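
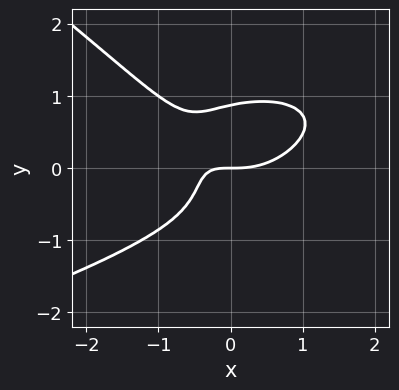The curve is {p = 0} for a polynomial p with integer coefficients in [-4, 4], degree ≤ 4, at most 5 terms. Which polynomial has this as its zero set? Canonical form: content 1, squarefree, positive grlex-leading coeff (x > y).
(a) Degree: a generic line meets the curve in up to 4 points, so deg p = 4.
(b) From the visible intercepts: it meets the x-axis at x = 0 (among the integer gridlines); it crosses the y-axis at the gridline y = 0.
(c) Together with the visible shape, these determine p as stated.

2*x*y^3 + 3*y^4 + 2*x^3 - 3*x*y - 2*y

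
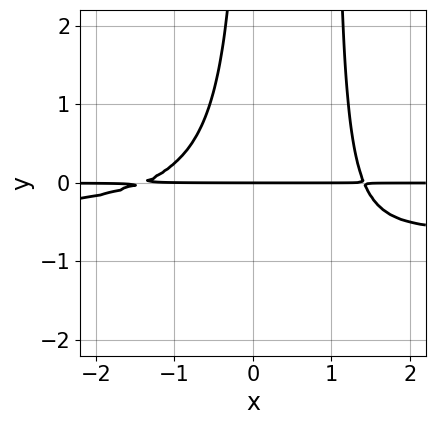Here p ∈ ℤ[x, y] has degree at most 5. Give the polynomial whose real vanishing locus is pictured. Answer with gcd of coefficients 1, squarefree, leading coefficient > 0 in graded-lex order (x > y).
2*x^2*y^2 + x^2*y - 2*x*y^2 - 2*y

1. deg p = 4. The shape is more complex than any degree-3 curve.
2. Observable constraints: every point of the x-axis in the box is on the curve; it crosses the y-axis at the gridline y = 0.
3. Solving for integer coefficients yields p as stated.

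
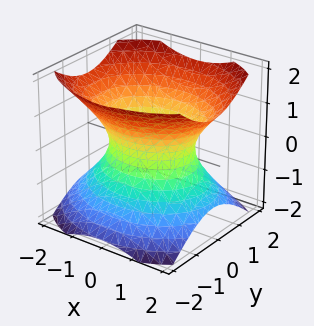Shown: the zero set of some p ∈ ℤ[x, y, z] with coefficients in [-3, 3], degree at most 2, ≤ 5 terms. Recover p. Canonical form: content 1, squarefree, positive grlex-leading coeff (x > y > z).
(a) Degree: one connected sheet with a waist; a quadric, so deg p = 2.
(b) Symmetries: it's symmetric under z → −z, forcing even powers of z; the y ↦ −y reflection is a symmetry, so y appears only in even powers; mirror symmetry x ↦ −x ⇒ only even powers of x.
(c) Observable constraints: the y-axis gridline crossings are at y ∈ {-1, 1}; it misses every integer gridline on the z-axis.
(d) Assembling these constraints gives the stated polynomial.

2*x^2 + 3*y^2 - 3*z^2 - 3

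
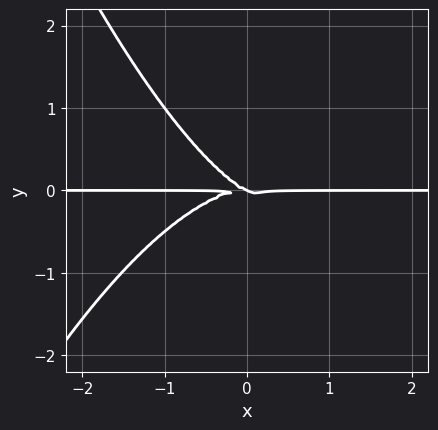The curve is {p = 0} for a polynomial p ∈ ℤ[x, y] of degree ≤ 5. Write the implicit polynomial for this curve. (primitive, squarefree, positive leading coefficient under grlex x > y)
x^3*y + x*y^2 + 2*y^3

1. Degree: the shape is more complex than any degree-3 curve, so deg p = 4.
2. Against the integer gridlines: every point of the x-axis in the box is on the curve; it crosses the y-axis at the gridline y = 0.
3. Assembling these constraints gives the stated polynomial.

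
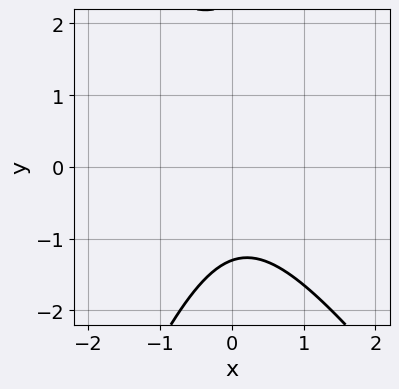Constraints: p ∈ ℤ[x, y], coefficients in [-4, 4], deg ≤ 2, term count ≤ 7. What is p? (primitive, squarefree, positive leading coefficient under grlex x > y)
3*x^2 + x*y - y^2 + y + 3

(a) deg p = 2.
(b) Against the integer gridlines: no x-intercept at any integer in the box.
(c) The integer polynomial consistent with all of this is the stated p.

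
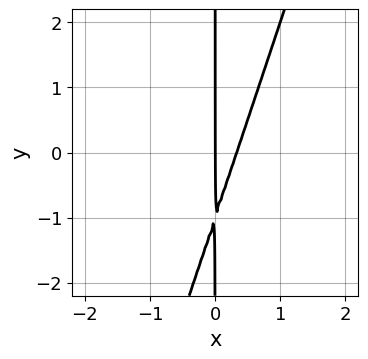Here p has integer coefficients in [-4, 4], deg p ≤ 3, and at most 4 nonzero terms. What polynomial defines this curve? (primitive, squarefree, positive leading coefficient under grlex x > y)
1. Degree: no degree-1 curve has this shape, so deg p = 2.
2. From the axis intercepts and sections: it meets the x-axis at x = 0 (among the integer gridlines); every point of the y-axis in the box is on the curve.
3. The integer polynomial consistent with all of this is the stated p.

3*x^2 - x*y - x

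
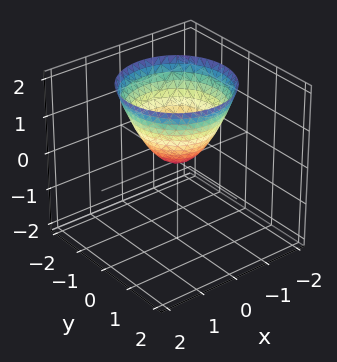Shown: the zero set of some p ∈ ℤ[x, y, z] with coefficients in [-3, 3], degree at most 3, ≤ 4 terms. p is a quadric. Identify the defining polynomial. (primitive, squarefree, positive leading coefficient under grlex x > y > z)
First, degree: a paraboloid; a quadric, so deg p = 2.
Then, by symmetry, every cross-section ⟂ z is a circle, so x, y appear only via x² + y².
Then, from the axis intercepts and sections: one x-axis crossing is at x = 0; one z-axis crossing is at z = 0.
Finally, fitting integer coefficients to these (and the overall shape) gives p.

x^2 + y^2 - z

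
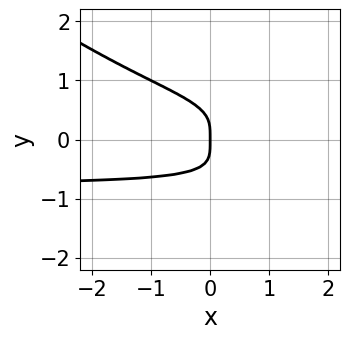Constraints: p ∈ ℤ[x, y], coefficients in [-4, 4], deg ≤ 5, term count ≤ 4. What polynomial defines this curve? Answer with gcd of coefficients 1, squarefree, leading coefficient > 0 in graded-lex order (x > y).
The degree is 4 — a generic line meets the curve in up to 4 points.
Reading off the gridlines: it crosses the y-axis at the gridline y = 0; one x-axis crossing is at x = 0.
Together with the visible shape, these determine p as stated.

2*x*y^3 + 3*y^4 + x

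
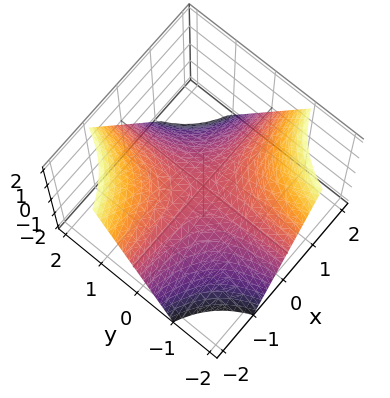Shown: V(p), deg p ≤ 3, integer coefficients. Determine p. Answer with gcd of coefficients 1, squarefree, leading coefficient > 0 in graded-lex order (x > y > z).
First, the degree is 2 — a hyperbolic paraboloid; a quadric.
Next, from the visible intercepts: it meets the z-axis at z = 0 (among the integer gridlines); every point of the y-axis in the box is on the surface; the visible x-axis segment lies entirely on the surface.
Finally, the integer polynomial consistent with all of this is the stated p.

x*y + z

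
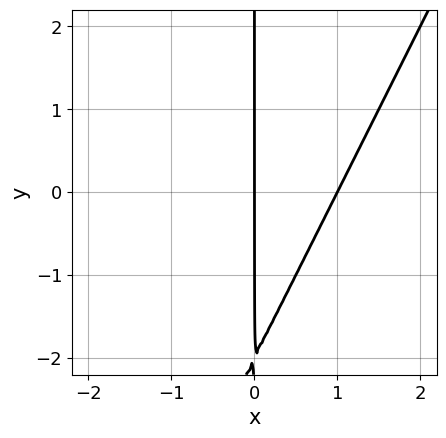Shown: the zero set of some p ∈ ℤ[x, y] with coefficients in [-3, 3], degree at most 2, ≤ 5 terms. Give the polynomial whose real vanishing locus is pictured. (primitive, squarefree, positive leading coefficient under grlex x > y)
2*x^2 - x*y - 2*x

deg p = 2.
Checking where it meets the axes: every point of the y-axis in the box is on the curve; the x-axis gridline crossings are at x ∈ {0, 1}.
Matching integer coefficients to the picture gives p.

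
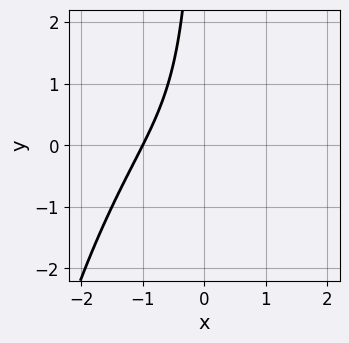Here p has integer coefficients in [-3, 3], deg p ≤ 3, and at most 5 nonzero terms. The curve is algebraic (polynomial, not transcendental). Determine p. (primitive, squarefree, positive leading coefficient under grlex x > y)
The degree is 3 — no degree-2 curve has this shape.
Reading off the gridlines: the curve avoids every integer y-axis point in the box; one x-axis crossing is at x = -1.
The integer polynomial consistent with all of this is the stated p.

2*x^3 + x^2 + 3*x*y + 2*x + 3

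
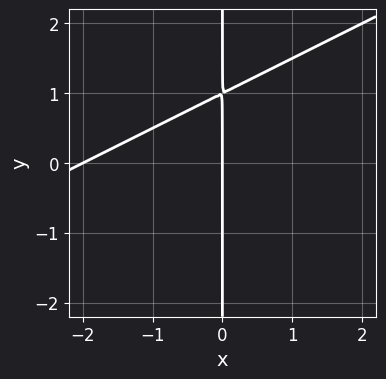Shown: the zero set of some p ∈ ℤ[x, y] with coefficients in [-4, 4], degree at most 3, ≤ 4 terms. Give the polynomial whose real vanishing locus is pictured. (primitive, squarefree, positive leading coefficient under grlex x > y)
First, the degree is 2 — no degree-1 curve has this shape.
Next, from the visible intercepts: every point of the y-axis in the box is on the curve; the x-axis gridline crossings are at x ∈ {-2, 0}.
Finally, fitting integer coefficients to these (and the overall shape) gives p.

x^2 - 2*x*y + 2*x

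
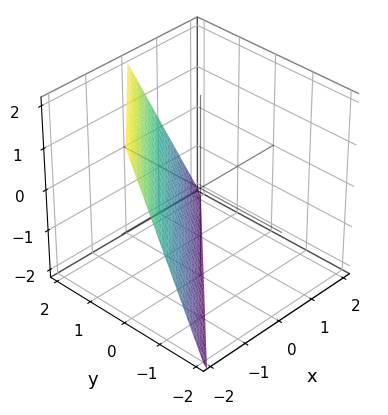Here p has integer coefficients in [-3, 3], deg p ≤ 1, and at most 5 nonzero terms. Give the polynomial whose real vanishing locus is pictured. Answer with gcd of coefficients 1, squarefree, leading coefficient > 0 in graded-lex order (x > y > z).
1. The degree is 1 — every cross-section is a straight line — this is a plane.
2. From the visible intercepts: one y-axis crossing is at y = 1; it meets the z-axis at z = -2 (among the integer gridlines); it meets the x-axis at x = -1 (among the integer gridlines).
3. Matching integer coefficients to the picture gives p.

2*x - 2*y + z + 2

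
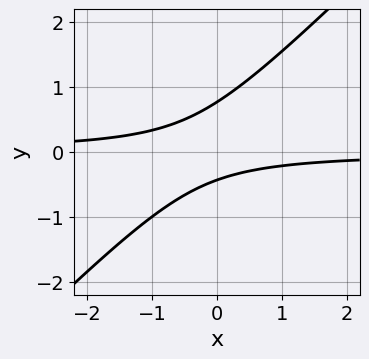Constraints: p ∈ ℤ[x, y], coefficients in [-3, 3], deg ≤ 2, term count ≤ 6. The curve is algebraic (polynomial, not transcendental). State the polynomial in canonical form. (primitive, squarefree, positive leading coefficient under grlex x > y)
3*x*y - 3*y^2 + y + 1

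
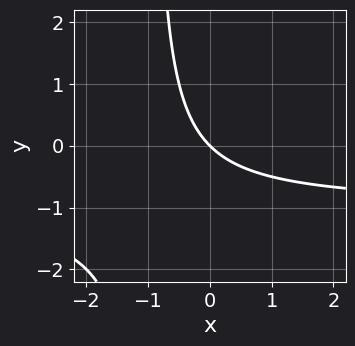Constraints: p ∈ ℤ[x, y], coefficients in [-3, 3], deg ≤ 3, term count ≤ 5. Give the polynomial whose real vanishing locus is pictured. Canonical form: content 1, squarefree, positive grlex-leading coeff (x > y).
The degree is 2 — a generic line meets the curve in up to 2 points.
Observable constraints: one x-axis crossing is at x = 0; one y-axis crossing is at y = 0.
Together with the visible shape, these determine p as stated.

x*y + x + y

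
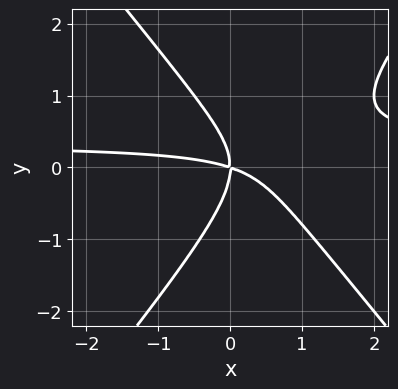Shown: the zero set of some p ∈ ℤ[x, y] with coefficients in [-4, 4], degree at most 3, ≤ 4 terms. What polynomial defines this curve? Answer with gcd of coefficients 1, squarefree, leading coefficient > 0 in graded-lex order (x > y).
3*x^2*y - 2*y^3 - x^2 - 3*x*y

First, degree: no degree-2 curve has this shape, so deg p = 3.
Next, reading off the gridlines: it crosses the y-axis at the gridline y = 0; it meets the x-axis at x = 0 (among the integer gridlines).
Finally, solving for integer coefficients yields p as stated.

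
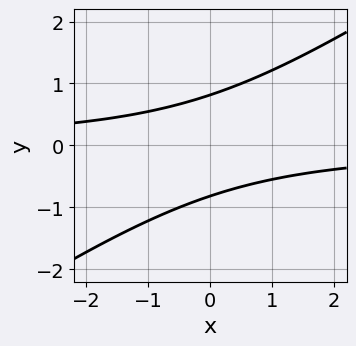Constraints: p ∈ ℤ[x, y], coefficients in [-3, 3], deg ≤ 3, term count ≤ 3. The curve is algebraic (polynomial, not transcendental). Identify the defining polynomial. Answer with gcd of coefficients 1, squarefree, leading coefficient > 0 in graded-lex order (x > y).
1. The degree is 2 — the shape is more complex than any degree-1 curve.
2. Checking where it meets the axes: it misses every integer gridline on the x-axis.
3. Together with the visible shape, these determine p as stated.

2*x*y - 3*y^2 + 2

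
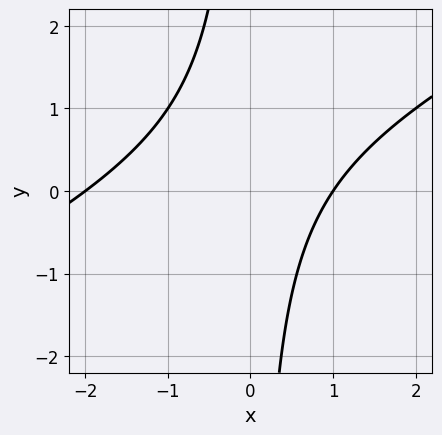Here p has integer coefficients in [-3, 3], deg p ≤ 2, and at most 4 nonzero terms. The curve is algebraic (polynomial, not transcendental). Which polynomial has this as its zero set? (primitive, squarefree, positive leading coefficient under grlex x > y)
x^2 - 2*x*y + x - 2

The degree is 2 — no degree-1 curve has this shape.
Checking where it meets the axes: the x-axis gridline crossings are at x ∈ {-2, 1}; it misses every integer gridline on the y-axis.
Solving for integer coefficients yields p as stated.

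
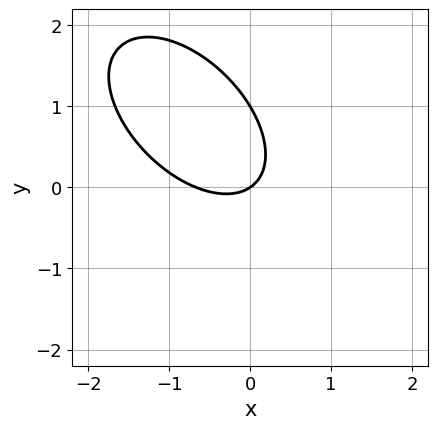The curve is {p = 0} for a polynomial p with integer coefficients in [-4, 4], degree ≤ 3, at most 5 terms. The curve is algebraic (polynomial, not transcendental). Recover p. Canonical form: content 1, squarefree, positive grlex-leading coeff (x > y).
First, deg p = 2.
Then, against the integer gridlines: it crosses the x-axis at the gridline x = 0; the y-axis gridline crossings are at y ∈ {0, 1}.
Finally, matching integer coefficients to the picture gives p.

3*x^2 + 3*x*y + 3*y^2 + 2*x - 3*y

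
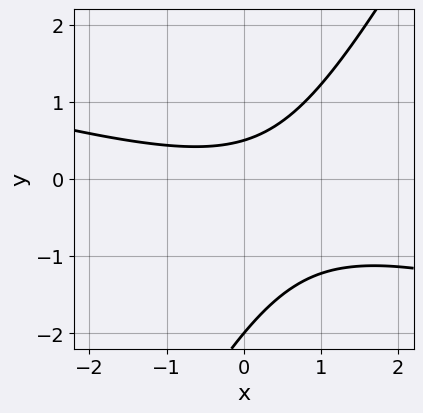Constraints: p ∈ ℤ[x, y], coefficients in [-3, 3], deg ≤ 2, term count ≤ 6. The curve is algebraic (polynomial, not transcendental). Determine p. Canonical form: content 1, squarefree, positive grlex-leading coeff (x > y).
(a) The degree is 2 — no degree-1 curve has this shape.
(b) Against the integer gridlines: the curve avoids every integer x-axis point in the box; it meets the y-axis at y = -2 (among the integer gridlines).
(c) These observations pin down the coefficients.

x^2 + 3*x*y - 2*y^2 - 3*y + 2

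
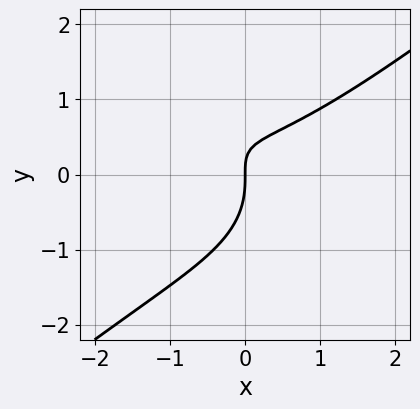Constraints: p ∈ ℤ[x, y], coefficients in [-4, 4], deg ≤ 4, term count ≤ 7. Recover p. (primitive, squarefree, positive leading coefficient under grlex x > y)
x^3 - 2*y^3 + x^2 - 3*x*y + 2*x

(a) Degree: the shape is more complex than any degree-2 curve, so deg p = 3.
(b) Against the integer gridlines: it meets the x-axis at x = 0 (among the integer gridlines); it crosses the y-axis at the gridline y = 0.
(c) Assembling these constraints gives the stated polynomial.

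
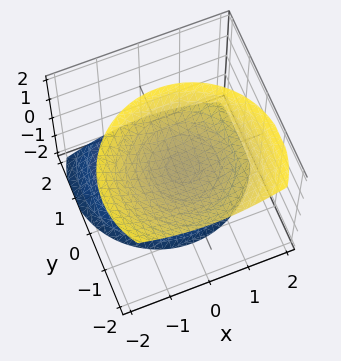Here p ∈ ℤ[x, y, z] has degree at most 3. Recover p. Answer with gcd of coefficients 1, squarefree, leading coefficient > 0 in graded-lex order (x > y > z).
1. The picture has 2 separate pieces.
2. deg p = 2.
3. Reading off the gridlines: it misses every integer gridline on the x-axis; the z-axis gridline crossings are at z ∈ {-1, 1}; it misses every integer gridline on the y-axis.
4. Together with the visible shape, these determine p as stated.

x^2 + y^2 + y*z - z^2 + 1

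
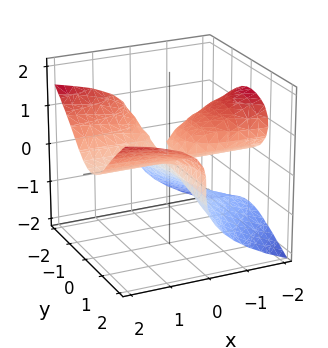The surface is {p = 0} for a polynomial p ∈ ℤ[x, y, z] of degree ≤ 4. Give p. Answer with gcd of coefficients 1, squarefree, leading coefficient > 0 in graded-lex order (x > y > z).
2*x*y^2 - 3*z^3 - 3*x*z

(a) deg p = 3. The shape is more complex than any degree-2 surface.
(b) From the axis intercepts and sections: it meets the z-axis at z = 0 (among the integer gridlines); every point of the x-axis in the box is on the surface; every point of the y-axis in the box is on the surface.
(c) Putting this together gives p.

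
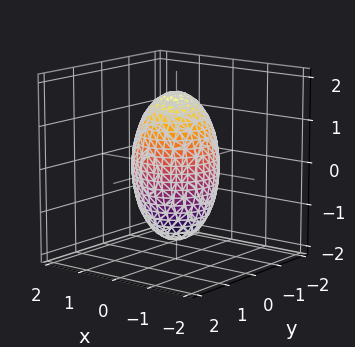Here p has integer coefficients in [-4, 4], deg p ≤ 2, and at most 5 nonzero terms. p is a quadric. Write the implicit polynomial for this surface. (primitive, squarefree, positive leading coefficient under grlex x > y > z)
(a) The degree is 2 — a closed, bounded, convex surface; a quadric.
(b) By symmetry, the surface is invariant under rotation about z: p = q(x² + y², z); the z ↦ −z reflection is a symmetry, so z appears only in even powers.
(c) Checking where it meets the axes: a circular section at z = 1 has radius between 0 and 1; the x-axis gridline crossings are at x ∈ {-1, 1}; the y-axis gridline crossings are at y ∈ {-1, 1}.
(d) These observations pin down the coefficients.

3*x^2 + 3*y^2 + z^2 - 3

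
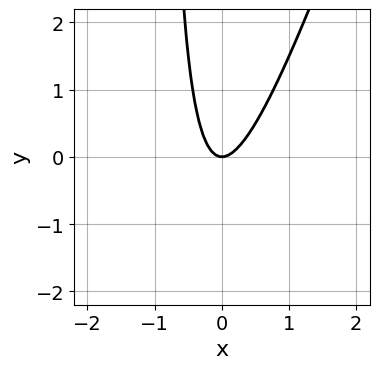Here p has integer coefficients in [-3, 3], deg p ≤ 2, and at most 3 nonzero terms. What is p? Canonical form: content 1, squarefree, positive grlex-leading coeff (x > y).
3*x^2 - x*y - y

(a) deg p = 2. The shape is more complex than any degree-1 curve.
(b) Against the integer gridlines: one y-axis crossing is at y = 0; it meets the x-axis at x = 0 (among the integer gridlines).
(c) These observations pin down the coefficients.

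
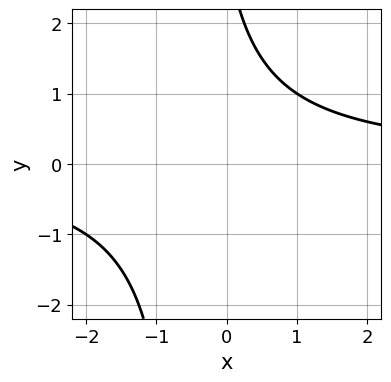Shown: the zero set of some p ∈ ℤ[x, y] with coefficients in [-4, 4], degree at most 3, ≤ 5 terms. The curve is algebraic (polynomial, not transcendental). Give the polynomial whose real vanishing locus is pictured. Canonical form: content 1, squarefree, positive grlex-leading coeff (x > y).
deg p = 2. The shape is more complex than any degree-1 curve.
From the axis intercepts and sections: no x-intercept at any integer in the box; no y-intercept at any integer in the box.
Solving for integer coefficients yields p as stated.

2*x*y + y - 3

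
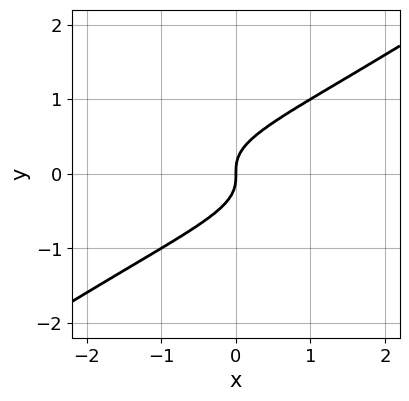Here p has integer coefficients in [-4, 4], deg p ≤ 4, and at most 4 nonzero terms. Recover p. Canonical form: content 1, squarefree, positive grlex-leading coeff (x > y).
2*x*y^2 - 3*y^3 + x

First, degree: the shape is more complex than any degree-2 curve, so deg p = 3.
Then, checking where it meets the axes: it meets the y-axis at y = 0 (among the integer gridlines); one x-axis crossing is at x = 0.
Finally, these observations pin down the coefficients.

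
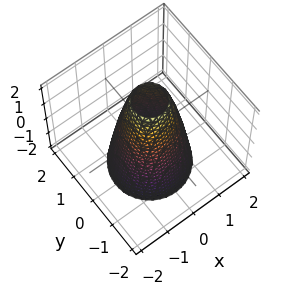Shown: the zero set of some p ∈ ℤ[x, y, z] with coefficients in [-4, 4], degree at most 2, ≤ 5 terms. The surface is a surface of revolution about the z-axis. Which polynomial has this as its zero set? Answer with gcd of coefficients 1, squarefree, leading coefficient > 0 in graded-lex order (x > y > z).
(a) The degree is 2 — no degree-1 surface has this shape.
(b) Symmetries: every cross-section ⟂ z is a circle, so x, y appear only via x² + y².
(c) Observable constraints: a circular section at z = 0 has radius exactly 1; no z-intercept at any integer in the box; among the integer gridlines, it crosses the x-axis at x ∈ {-1, 1}; among the integer gridlines, it crosses the y-axis at y ∈ {-1, 1}.
(d) Matching integer coefficients to the picture gives p.

3*x^2 + 3*y^2 + z - 3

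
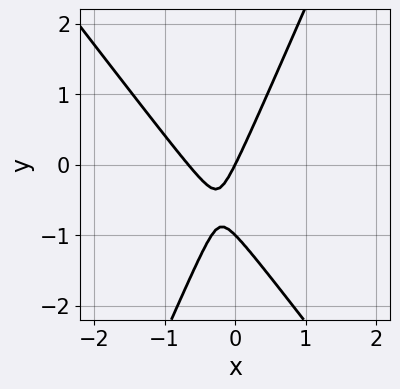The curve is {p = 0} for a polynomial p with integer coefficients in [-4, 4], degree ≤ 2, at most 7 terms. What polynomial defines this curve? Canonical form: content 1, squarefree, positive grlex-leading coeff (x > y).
(a) The degree is 2 — the shape is more complex than any degree-1 curve.
(b) From the visible intercepts: the y-axis gridline crossings are at y ∈ {-1, 0}; it meets the x-axis at x = 0 (among the integer gridlines).
(c) Fitting integer coefficients to these (and the overall shape) gives p.

3*x^2 + x*y - y^2 + 2*x - y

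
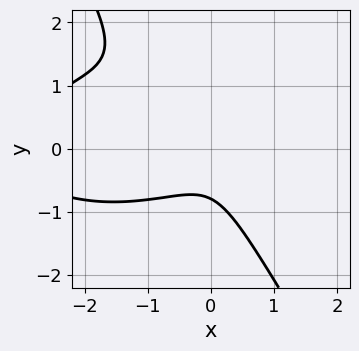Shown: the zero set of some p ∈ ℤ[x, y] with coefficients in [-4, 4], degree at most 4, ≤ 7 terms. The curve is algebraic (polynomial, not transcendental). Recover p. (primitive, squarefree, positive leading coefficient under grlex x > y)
x^3 + 3*x*y^2 + 2*y^3 + 3*x^2 + 1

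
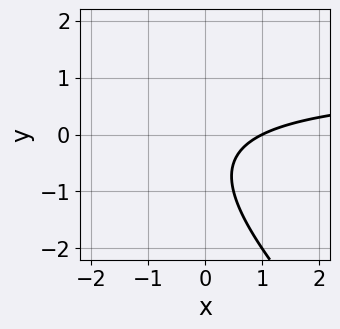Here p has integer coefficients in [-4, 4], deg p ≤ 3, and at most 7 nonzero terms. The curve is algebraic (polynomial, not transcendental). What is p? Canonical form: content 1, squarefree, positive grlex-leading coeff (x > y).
x*y + y^2 - x + y + 1

(a) Degree: the shape is more complex than any degree-1 curve, so deg p = 2.
(b) From the visible intercepts: it crosses the x-axis at the gridline x = 1; the curve avoids every integer y-axis point in the box.
(c) Together with the visible shape, these determine p as stated.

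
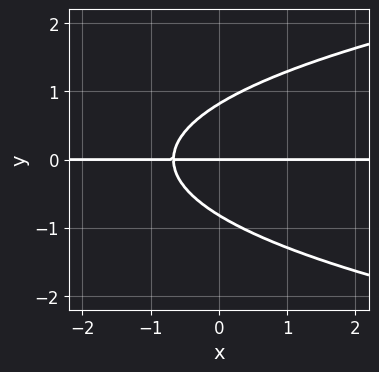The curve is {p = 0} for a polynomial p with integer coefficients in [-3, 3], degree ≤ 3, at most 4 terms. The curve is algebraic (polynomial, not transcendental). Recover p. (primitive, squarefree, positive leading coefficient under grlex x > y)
3*y^3 - 3*x*y - 2*y

1. Degree: no degree-2 curve has this shape, so deg p = 3.
2. From the axis intercepts and sections: every point of the x-axis in the box is on the curve; it crosses the y-axis at the gridline y = 0.
3. Fitting integer coefficients to these (and the overall shape) gives p.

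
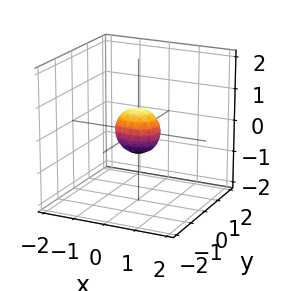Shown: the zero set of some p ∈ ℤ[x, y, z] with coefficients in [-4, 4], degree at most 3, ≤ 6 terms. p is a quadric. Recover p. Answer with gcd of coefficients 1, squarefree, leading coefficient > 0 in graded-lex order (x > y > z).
First, the degree is 2 — bounded and convex; a quadric.
Next, symmetries: the y ↦ −y reflection is a symmetry, so y appears only in even powers; it's symmetric under x → −x, forcing even powers of x; the z ↦ −z reflection is a symmetry, so z appears only in even powers.
Finally, together with the visible shape, these determine p as stated.

2*x^2 + 3*y^2 + 2*z^2 - 1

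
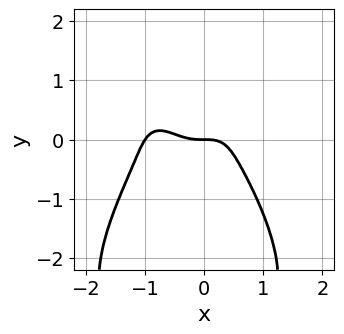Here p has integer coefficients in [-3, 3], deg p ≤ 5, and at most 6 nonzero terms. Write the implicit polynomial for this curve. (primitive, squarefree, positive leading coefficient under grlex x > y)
3*x^4 + y^4 + 3*x^3 + 3*y^3 + 2*y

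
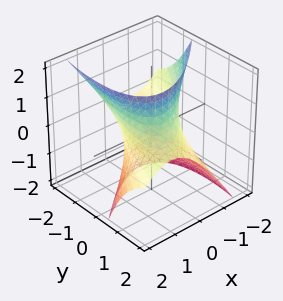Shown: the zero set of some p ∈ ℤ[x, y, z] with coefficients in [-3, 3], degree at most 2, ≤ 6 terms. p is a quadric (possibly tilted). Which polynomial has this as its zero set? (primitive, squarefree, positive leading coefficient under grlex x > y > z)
3*x^2 - 3*x*y + y^2 + 3*y*z - z^2 - 3

First, degree: a generic line meets the surface in up to 2 points, so deg p = 2.
Then, against the integer gridlines: among the integer gridlines, it crosses the x-axis at x ∈ {-1, 1}; no z-intercept at any integer in the box.
Finally, fitting integer coefficients to these (and the overall shape) gives p.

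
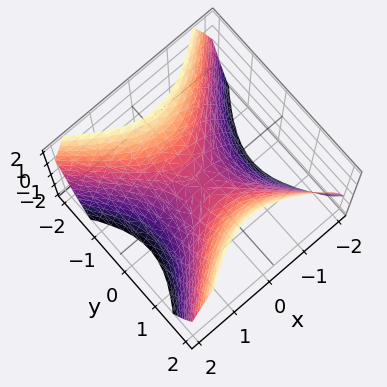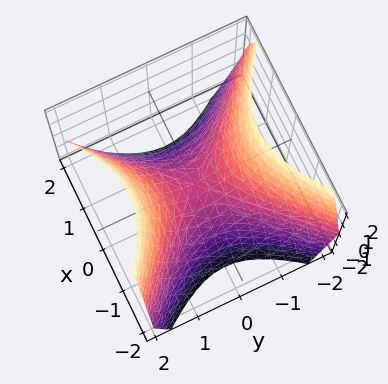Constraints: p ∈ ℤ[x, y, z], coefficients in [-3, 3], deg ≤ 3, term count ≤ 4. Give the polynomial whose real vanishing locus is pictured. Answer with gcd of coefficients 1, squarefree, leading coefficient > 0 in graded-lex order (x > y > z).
x^2 - y^2 + z

(a) deg p = 2. A saddle surface; a quadric.
(b) Symmetries: the y ↦ −y reflection is a symmetry, so y appears only in even powers; it's symmetric under x → −x, forcing even powers of x.
(c) From the visible intercepts: it meets the x-axis at x = 0 (among the integer gridlines); one y-axis crossing is at y = 0.
(d) Fitting integer coefficients to these (and the overall shape) gives p.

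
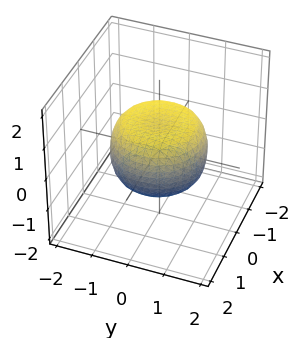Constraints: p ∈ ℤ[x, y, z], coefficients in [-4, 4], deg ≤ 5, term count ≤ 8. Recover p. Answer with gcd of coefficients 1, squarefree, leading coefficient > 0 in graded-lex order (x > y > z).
(a) deg p = 4. A generic line meets the surface in up to 4 points.
(b) Symmetries: the z-axis is an axis of rotation, so x and y enter only as x² + y².
(c) Reading off the gridlines: a circular section at z = 0 has radius between 1 and 2.
(d) Fitting integer coefficients to these (and the overall shape) gives p.

2*x^4 + 4*x^2*y^2 + 2*y^4 - 2*x^2 - 2*y^2 + 3*z^2 - 2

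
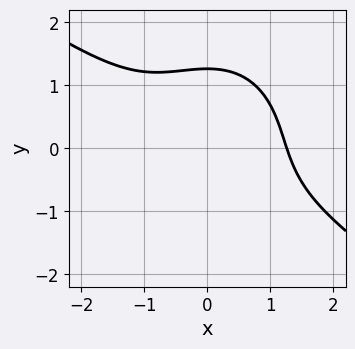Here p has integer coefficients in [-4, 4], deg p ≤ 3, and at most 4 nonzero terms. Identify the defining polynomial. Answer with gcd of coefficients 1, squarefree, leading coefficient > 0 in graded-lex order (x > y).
x^3 + x^2*y + y^3 - 2

First, the degree is 3 — the shape is more complex than any degree-2 curve.
Finally, matching integer coefficients to the picture gives p.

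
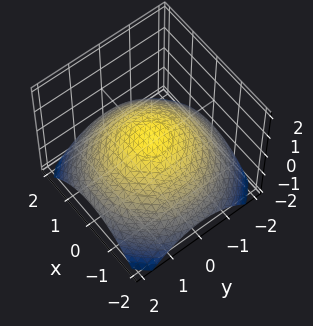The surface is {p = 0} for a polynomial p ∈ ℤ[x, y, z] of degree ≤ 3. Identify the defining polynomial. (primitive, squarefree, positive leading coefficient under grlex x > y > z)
x^2 + y^2 + 3*z - 1

1. The degree is 2 — no degree-1 surface has this shape.
2. Symmetries: every cross-section ⟂ z is a circle, so x, y appear only via x² + y².
3. From the axis intercepts and sections: among the integer gridlines, it crosses the x-axis at x ∈ {-1, 1}; a circular section at z = 0 has radius exactly 1; among the integer gridlines, it crosses the y-axis at y ∈ {-1, 1}.
4. Solving for integer coefficients yields p as stated.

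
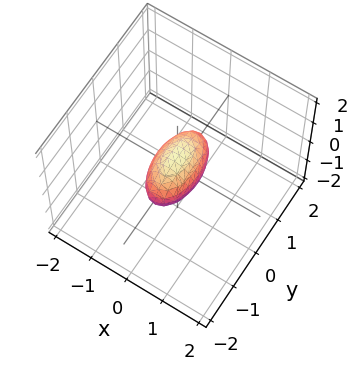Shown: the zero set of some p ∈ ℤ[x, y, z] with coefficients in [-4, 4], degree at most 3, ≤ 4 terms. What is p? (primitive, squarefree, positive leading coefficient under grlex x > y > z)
3*x^2 + y^2 + 2*z^2 - 1

First, degree: bounded and convex; a quadric, so deg p = 2.
Next, symmetries: it's symmetric under x → −x, forcing even powers of x; mirror symmetry z ↦ −z ⇒ only even powers of z; it's symmetric under y → −y, forcing even powers of y.
Then, from the visible intercepts: the y-axis gridline crossings are at y ∈ {-1, 1}.
Finally, solving for integer coefficients yields p as stated.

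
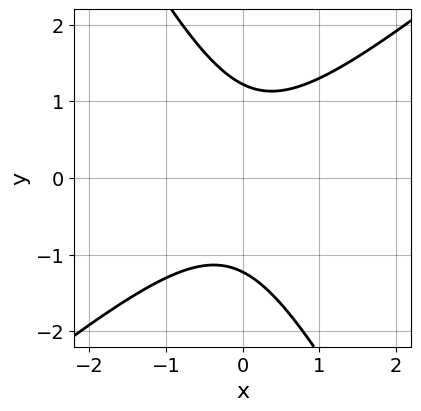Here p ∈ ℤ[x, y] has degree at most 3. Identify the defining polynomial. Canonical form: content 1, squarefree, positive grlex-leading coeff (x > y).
3*x^2 - 2*x*y - 2*y^2 + 3

(a) Degree: a generic line meets the curve in up to 2 points, so deg p = 2.
(b) From the axis intercepts and sections: it misses every integer gridline on the x-axis.
(c) Together with the visible shape, these determine p as stated.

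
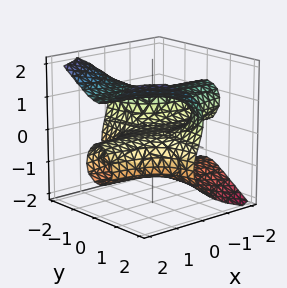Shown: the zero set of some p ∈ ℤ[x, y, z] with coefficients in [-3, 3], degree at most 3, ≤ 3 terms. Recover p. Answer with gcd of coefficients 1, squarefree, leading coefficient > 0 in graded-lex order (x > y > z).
1. deg p = 3. A generic line meets the surface in up to 3 points.
2. Against the integer gridlines: one z-axis crossing is at z = 0; the visible x-axis segment lies entirely on the surface.
3. Matching integer coefficients to the picture gives p. Check: (0, 1, 0) on the y-axis lies on the surface, and p(0, 1, 0) = 0. ✓

2*x*y^2 - 2*z^3 + 3*z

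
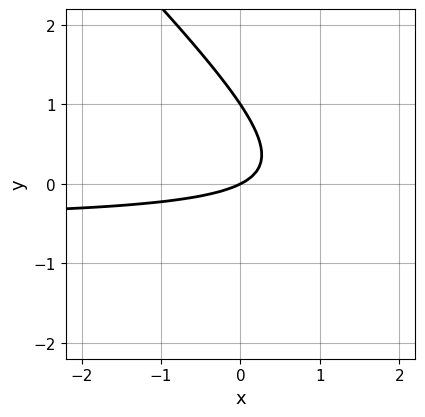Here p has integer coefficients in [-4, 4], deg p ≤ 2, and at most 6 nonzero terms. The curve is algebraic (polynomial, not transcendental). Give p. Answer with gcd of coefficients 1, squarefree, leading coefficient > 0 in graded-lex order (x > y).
(a) The degree is 2 — no degree-1 curve has this shape.
(b) Observable constraints: the y-axis gridline crossings are at y ∈ {0, 1}; it meets the x-axis at x = 0 (among the integer gridlines).
(c) Together with the visible shape, these determine p as stated.

2*x*y + 2*y^2 + x - 2*y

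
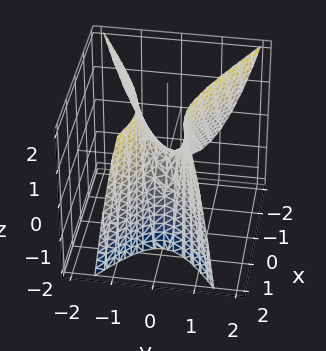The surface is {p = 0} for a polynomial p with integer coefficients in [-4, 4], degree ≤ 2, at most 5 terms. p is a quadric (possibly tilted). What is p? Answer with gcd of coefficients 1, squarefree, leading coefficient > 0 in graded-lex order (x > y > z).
First, the degree is 2 — the shape is more complex than any degree-1 surface.
Next, observable constraints: it meets the z-axis at z = 0 (among the integer gridlines); it meets the x-axis at x = 0 (among the integer gridlines); it crosses the y-axis at the gridline y = 0.
Finally, the integer polynomial consistent with all of this is the stated p.

x^2 - x*z - 3*y^2 + z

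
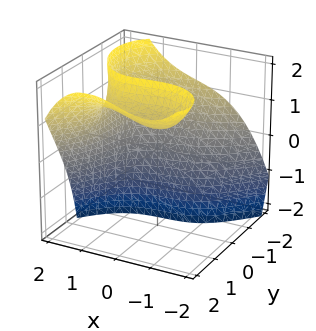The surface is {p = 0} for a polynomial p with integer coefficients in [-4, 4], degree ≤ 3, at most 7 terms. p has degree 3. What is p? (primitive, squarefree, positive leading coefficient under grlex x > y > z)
x^3 - y^3 - x*y + 3*y*z - 3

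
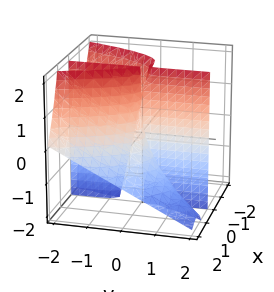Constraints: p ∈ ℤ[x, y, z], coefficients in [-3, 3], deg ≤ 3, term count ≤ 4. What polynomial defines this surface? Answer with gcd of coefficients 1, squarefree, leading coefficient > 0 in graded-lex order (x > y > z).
First, the degree is 3 — the shape is more complex than any degree-2 surface.
Then, against the integer gridlines: every point of the y-axis in the box is on the surface; it meets the x-axis at x = 1 (among the integer gridlines).
Finally, putting this together gives p. Check: (0, 0, 1) on the z-axis lies on the surface, and p(0, 0, 1) = 0. ✓

x^3 + x^2*z - x^2 + x*y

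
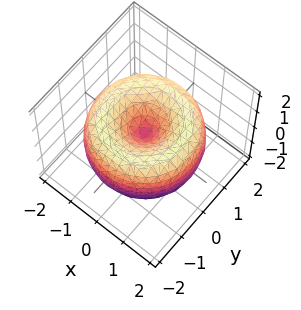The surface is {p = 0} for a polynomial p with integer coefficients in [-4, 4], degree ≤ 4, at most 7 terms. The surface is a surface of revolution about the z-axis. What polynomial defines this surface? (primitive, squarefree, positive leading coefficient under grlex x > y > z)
Degree: no degree-3 surface has this shape, so deg p = 4.
Symmetry: the surface is invariant under rotation about z: p = q(x² + y², z).
From the axis intercepts and sections: a circular section at z = -1 has radius exactly 1; it meets the x-axis at x = 0 (among the integer gridlines); it meets the z-axis at z = 0 (among the integer gridlines); one y-axis crossing is at y = 0.
These observations pin down the coefficients.

x^4 + 2*x^2*y^2 + y^4 - 3*x^2 - 3*y^2 + 2*z^2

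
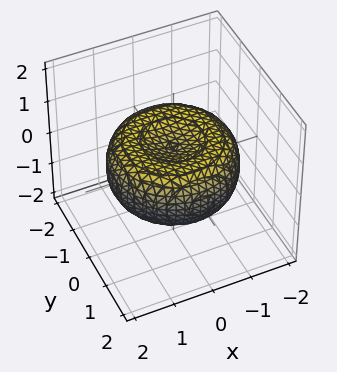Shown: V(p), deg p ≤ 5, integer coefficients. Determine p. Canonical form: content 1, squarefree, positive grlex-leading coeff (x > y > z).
x^4 + 2*x^2*y^2 + y^4 - 2*x^2 - 2*y^2 + 3*z^2 - 1

(a) Degree: the shape is more complex than any degree-3 surface, so deg p = 4.
(b) Symmetries: the surface is invariant under rotation about z: p = q(x² + y², z).
(c) Against the integer gridlines: a circular section at z = 0 has radius between 1 and 2.
(d) These observations pin down the coefficients.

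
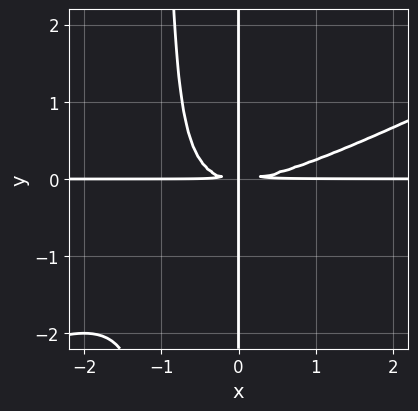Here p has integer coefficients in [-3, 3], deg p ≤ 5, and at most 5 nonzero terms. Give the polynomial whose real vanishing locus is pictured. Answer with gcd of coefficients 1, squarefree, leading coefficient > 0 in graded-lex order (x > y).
x^3*y - 2*x^2*y^2 - 2*x*y^2

First, the degree is 4 — the shape is more complex than any degree-3 curve.
Then, reading off the gridlines: every point of the y-axis in the box is on the curve; the visible x-axis segment lies entirely on the curve.
Finally, fitting integer coefficients to these (and the overall shape) gives p.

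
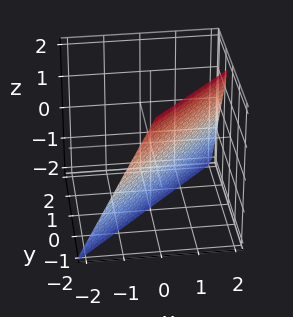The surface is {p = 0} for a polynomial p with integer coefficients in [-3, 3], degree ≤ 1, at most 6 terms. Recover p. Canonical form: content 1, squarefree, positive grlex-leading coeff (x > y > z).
2*x - 2*y - z - 2

1. The degree is 1 — every cross-section is a straight line — this is a plane.
2. Reading off the gridlines: it meets the z-axis at z = -2 (among the integer gridlines); it crosses the y-axis at the gridline y = -1; it meets the x-axis at x = 1 (among the integer gridlines).
3. Solving for integer coefficients yields p as stated.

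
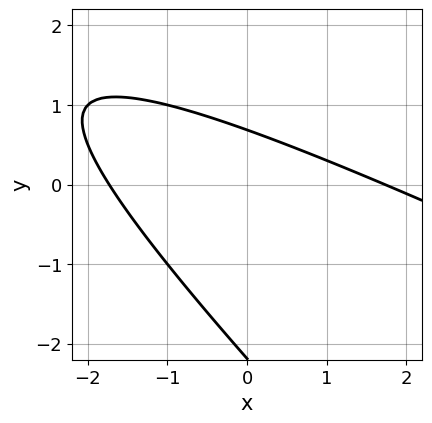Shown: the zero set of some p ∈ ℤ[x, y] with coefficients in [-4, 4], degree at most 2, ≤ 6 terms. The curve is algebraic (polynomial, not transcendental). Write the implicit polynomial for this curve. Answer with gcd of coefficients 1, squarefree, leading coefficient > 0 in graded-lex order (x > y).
(a) Degree: the shape is more complex than any degree-1 curve, so deg p = 2.
(b) Putting this together gives p.

x^2 + 3*x*y + 2*y^2 + 3*y - 3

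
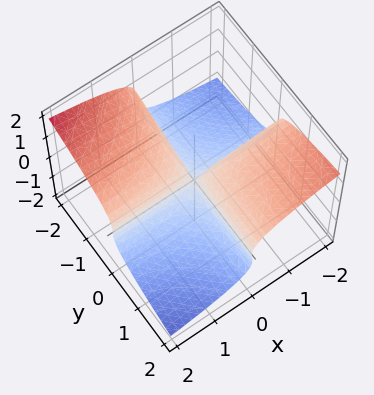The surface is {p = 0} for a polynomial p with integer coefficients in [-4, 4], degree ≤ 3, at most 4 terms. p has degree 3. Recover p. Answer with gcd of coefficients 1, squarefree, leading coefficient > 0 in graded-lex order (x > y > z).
y*z^2 + 3*z^3 + 2*x*y

deg p = 3.
Checking where it meets the axes: the visible y-axis segment lies entirely on the surface; it crosses the z-axis at the gridline z = 0; the visible x-axis segment lies entirely on the surface.
Putting this together gives p.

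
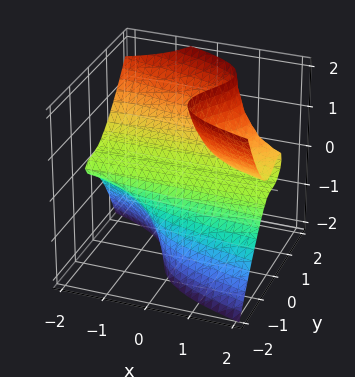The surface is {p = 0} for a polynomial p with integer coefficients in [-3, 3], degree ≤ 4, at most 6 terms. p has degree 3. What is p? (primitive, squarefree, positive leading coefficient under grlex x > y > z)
2*x*z^2 + 3*y^3 - y^2*z - 2*y*z - 2*z

1. Degree: the shape is more complex than any degree-2 surface, so deg p = 3.
2. Against the integer gridlines: one z-axis crossing is at z = 0; it crosses the y-axis at the gridline y = 0; the visible x-axis segment lies entirely on the surface.
3. Fitting integer coefficients to these (and the overall shape) gives p.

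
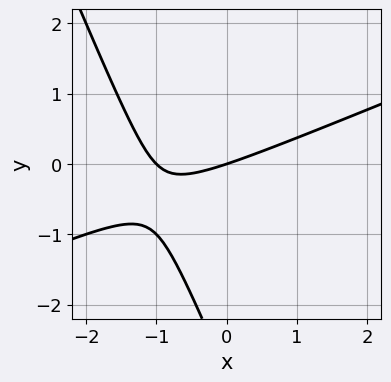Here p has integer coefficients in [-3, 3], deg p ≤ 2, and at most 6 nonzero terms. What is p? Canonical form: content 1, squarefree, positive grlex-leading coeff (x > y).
First, degree: the shape is more complex than any degree-1 curve, so deg p = 2.
Next, checking where it meets the axes: among the integer gridlines, it crosses the x-axis at x ∈ {-1, 0}; one y-axis crossing is at y = 0.
Finally, putting this together gives p.

x^2 - 2*x*y - y^2 + x - 3*y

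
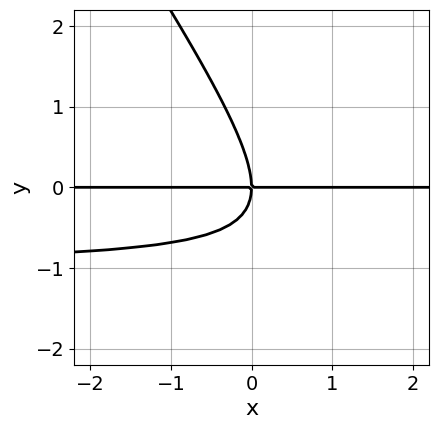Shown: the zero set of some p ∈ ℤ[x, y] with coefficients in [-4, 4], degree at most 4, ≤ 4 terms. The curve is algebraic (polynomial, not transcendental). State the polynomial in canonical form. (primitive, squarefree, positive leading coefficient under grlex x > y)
(a) The degree is 3 — the shape is more complex than any degree-2 curve.
(b) From the visible intercepts: one y-axis crossing is at y = 0; every point of the x-axis in the box is on the curve.
(c) The integer polynomial consistent with all of this is the stated p.

3*x*y^2 + 2*y^3 + 3*x*y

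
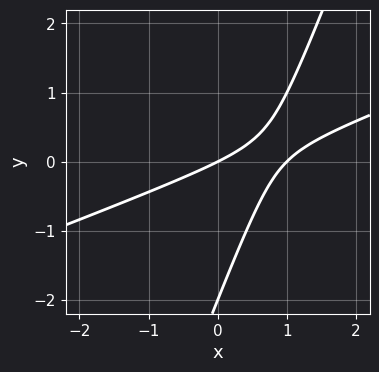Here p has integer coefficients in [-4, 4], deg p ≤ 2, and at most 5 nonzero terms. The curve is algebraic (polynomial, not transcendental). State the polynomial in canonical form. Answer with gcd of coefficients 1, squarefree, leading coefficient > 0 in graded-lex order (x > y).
x^2 - 3*x*y + y^2 - x + 2*y

1. The degree is 2 — a generic line meets the curve in up to 2 points.
2. Against the integer gridlines: among the integer gridlines, it crosses the y-axis at y ∈ {-2, 0}; the x-axis gridline crossings are at x ∈ {0, 1}.
3. The integer polynomial consistent with all of this is the stated p.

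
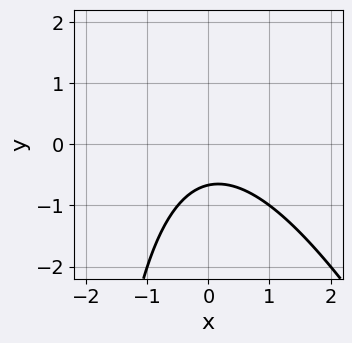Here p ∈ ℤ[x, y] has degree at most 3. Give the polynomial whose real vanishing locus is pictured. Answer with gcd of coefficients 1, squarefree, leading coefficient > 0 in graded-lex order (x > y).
2*x^2 + x*y + 3*y + 2

(a) deg p = 2.
(b) From the visible intercepts: it misses every integer gridline on the x-axis.
(c) These observations pin down the coefficients.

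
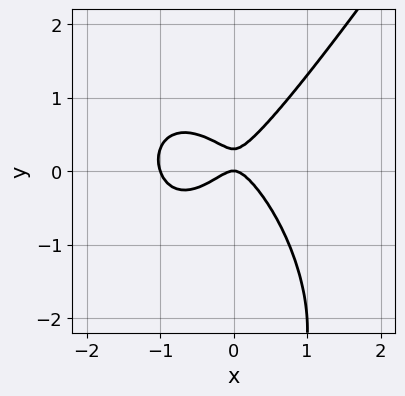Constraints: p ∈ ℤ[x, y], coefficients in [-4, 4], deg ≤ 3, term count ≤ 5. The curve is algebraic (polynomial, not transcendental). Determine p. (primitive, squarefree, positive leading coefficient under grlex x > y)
3*x^3 - y^3 + 3*x^2 - 3*y^2 + y

(a) Degree: a generic line meets the curve in up to 3 points, so deg p = 3.
(b) Observable constraints: the x-axis gridline crossings are at x ∈ {-1, 0}; it meets the y-axis at y = 0 (among the integer gridlines).
(c) Matching integer coefficients to the picture gives p.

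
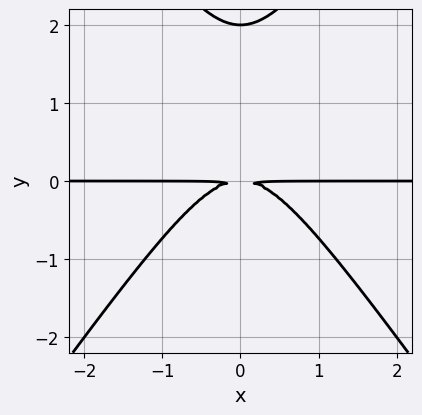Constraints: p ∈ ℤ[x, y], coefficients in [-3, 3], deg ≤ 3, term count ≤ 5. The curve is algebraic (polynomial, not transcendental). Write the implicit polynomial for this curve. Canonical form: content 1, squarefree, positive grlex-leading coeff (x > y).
2*x^2*y - y^3 + 2*y^2

The degree is 3 — no degree-2 curve has this shape.
Symmetries: the x ↦ −x reflection is a symmetry, so x appears only in even powers.
Against the integer gridlines: one y-axis crossing is at y = 2; the visible x-axis segment lies entirely on the curve.
Matching integer coefficients to the picture gives p.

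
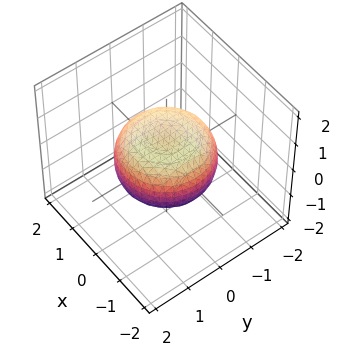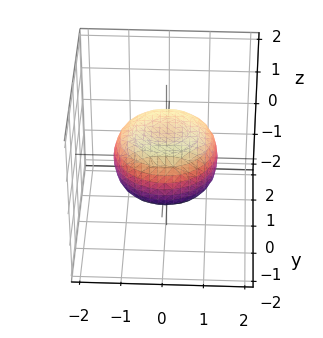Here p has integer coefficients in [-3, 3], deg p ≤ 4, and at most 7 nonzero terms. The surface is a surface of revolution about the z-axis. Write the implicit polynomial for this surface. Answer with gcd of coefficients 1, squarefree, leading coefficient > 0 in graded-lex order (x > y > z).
First, deg p = 4.
Then, symmetry: the surface is invariant under rotation about z: p = q(x² + y², z).
Then, observable constraints: a circular section at z = 0 has radius between 1 and 2.
Finally, matching integer coefficients to the picture gives p.

x^4 + 2*x^2*y^2 + y^4 - x^2 - y^2 + 2*z^2 - 1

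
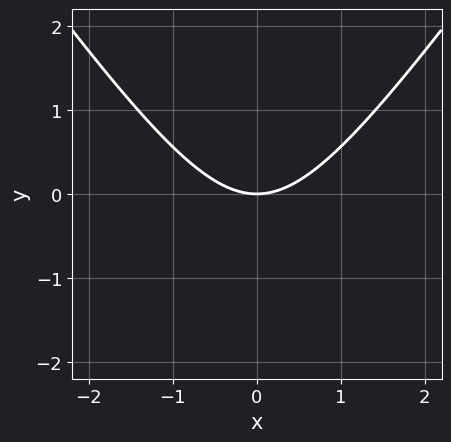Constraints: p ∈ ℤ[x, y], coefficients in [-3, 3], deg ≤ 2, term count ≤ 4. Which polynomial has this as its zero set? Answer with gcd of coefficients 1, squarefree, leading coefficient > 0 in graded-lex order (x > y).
First, deg p = 2.
Next, symmetries: the x ↦ −x reflection is a symmetry, so x appears only in even powers.
Next, reading off the gridlines: one x-axis crossing is at x = 0; it meets the y-axis at y = 0 (among the integer gridlines).
Finally, together with the visible shape, these determine p as stated.

2*x^2 - y^2 - 3*y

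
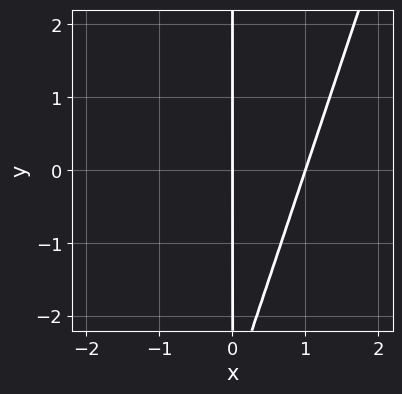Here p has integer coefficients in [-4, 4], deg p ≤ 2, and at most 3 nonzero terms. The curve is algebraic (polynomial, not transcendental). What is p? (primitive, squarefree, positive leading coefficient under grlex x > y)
3*x^2 - x*y - 3*x

First, deg p = 2. The shape is more complex than any degree-1 curve.
Then, reading off the gridlines: among the integer gridlines, it crosses the x-axis at x ∈ {0, 1}; every point of the y-axis in the box is on the curve.
Finally, fitting integer coefficients to these (and the overall shape) gives p.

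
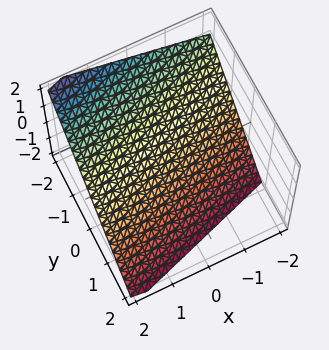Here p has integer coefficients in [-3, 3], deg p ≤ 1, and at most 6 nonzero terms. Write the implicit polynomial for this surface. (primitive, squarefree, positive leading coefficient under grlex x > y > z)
Degree: every cross-section is a straight line — this is a plane, so deg p = 1.
Checking where it meets the axes: it crosses the x-axis at the gridline x = 2.
Putting this together gives p.

x - 3*y - 3*z - 2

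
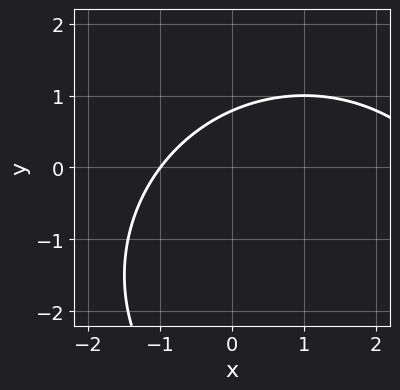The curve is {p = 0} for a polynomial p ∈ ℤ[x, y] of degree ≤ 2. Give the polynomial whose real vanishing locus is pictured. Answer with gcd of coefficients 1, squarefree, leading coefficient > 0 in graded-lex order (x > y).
(a) Degree: a generic line meets the curve in up to 2 points, so deg p = 2.
(b) From the visible intercepts: one x-axis crossing is at x = -1.
(c) Matching integer coefficients to the picture gives p.

x^2 + y^2 - 2*x + 3*y - 3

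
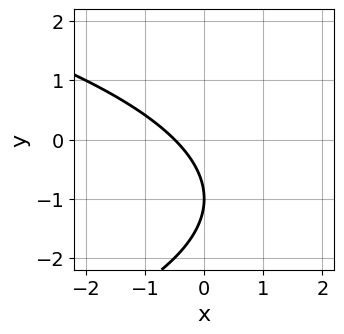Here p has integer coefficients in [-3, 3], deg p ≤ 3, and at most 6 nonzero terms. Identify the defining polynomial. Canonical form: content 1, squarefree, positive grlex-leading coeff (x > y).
y^2 + 2*x + 2*y + 1

1. The degree is 2 — no degree-1 curve has this shape.
2. From the visible intercepts: one y-axis crossing is at y = -1.
3. These observations pin down the coefficients.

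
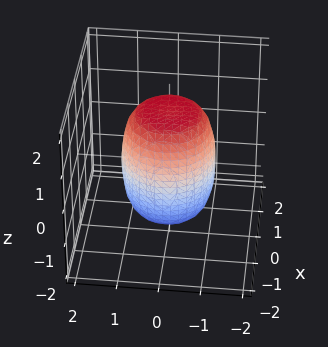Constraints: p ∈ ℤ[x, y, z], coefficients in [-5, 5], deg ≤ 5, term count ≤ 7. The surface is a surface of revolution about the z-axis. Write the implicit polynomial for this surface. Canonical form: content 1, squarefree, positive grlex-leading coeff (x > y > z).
1. Degree: the shape is more complex than any degree-3 surface, so deg p = 4.
2. Symmetries: rotational symmetry about the z-axis ⇒ p depends on x, y only through x² + y².
3. Reading off the gridlines: a circular section at z = 1 has radius exactly 1.
4. Matching integer coefficients to the picture gives p.

2*x^4 + 4*x^2*y^2 + 2*y^4 - x^2 - y^2 + z^2 - 2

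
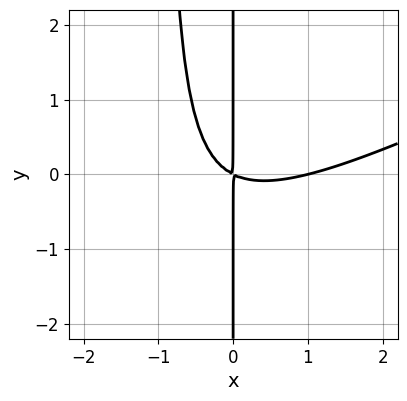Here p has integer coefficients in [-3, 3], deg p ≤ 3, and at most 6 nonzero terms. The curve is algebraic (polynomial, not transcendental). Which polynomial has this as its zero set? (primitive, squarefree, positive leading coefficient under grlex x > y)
x^3 - 2*x^2*y - x^2 - 2*x*y

First, degree: no degree-2 curve has this shape, so deg p = 3.
Then, checking where it meets the axes: it crosses the x-axis at the gridline x = 1; the visible y-axis segment lies entirely on the curve.
Finally, putting this together gives p.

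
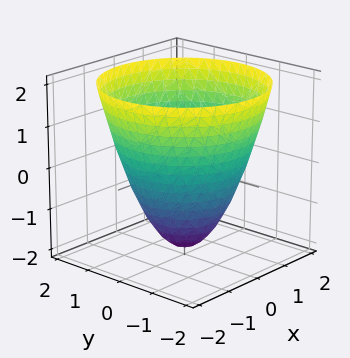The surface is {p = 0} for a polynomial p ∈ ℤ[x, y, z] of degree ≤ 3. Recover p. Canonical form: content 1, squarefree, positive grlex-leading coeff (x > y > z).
First, degree: the shape is more complex than any degree-1 surface, so deg p = 2.
Next, symmetries: rotational symmetry about the z-axis ⇒ p depends on x, y only through x² + y².
Then, observable constraints: it crosses the z-axis at the gridline z = -2; a circular section at z = 1 has radius between 1 and 2.
Finally, solving for integer coefficients yields p as stated.

x^2 + y^2 - z - 2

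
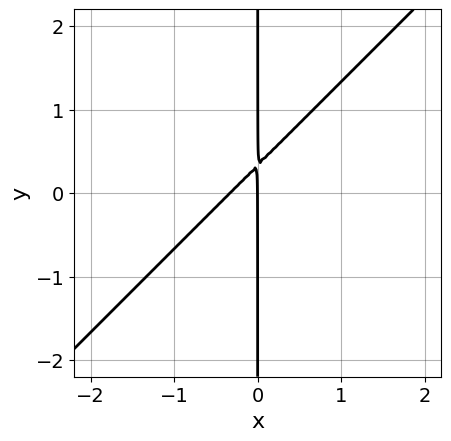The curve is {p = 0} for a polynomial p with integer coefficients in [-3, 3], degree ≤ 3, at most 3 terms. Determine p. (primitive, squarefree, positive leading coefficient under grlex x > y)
3*x^2 - 3*x*y + x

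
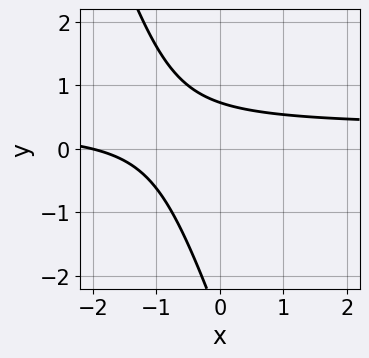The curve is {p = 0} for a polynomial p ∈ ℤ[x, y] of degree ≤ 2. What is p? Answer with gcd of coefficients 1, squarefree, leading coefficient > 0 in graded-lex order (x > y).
Degree: the shape is more complex than any degree-1 curve, so deg p = 2.
From the axis intercepts and sections: one x-axis crossing is at x = -2.
Together with the visible shape, these determine p as stated.

3*x*y + y^2 - x + 2*y - 2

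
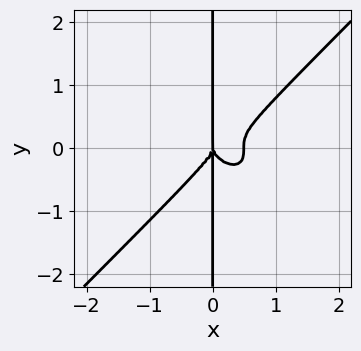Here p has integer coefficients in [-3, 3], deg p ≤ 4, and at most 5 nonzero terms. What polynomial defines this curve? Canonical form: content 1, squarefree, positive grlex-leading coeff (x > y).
deg p = 4. A generic line meets the curve in up to 4 points.
Reading off the gridlines: one x-axis crossing is at x = 0; every point of the y-axis in the box is on the curve.
Putting this together gives p.

2*x^4 - 2*x*y^3 - x^3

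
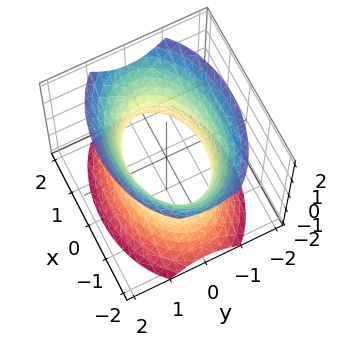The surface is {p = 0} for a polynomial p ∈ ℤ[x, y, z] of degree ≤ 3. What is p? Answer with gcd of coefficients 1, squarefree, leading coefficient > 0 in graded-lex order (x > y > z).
(a) The degree is 2 — an hourglass — one-sheet hyperboloid; a quadric.
(b) Symmetries: the z ↦ −z reflection is a symmetry, so z appears only in even powers; the x ↦ −x reflection is a symmetry, so x appears only in even powers; the y ↦ −y reflection is a symmetry, so y appears only in even powers.
(c) Checking where it meets the axes: among the integer gridlines, it crosses the y-axis at y ∈ {-1, 1}; the surface avoids every integer z-axis point in the box.
(d) Fitting integer coefficients to these (and the overall shape) gives p.

x^2 + 2*y^2 - z^2 - 2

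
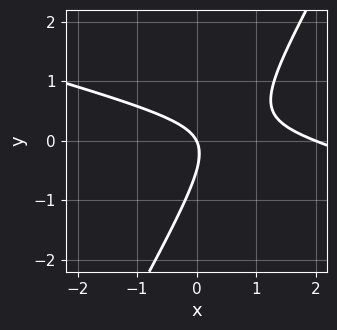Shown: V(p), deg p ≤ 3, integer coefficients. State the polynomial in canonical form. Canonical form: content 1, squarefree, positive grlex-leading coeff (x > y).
First, degree: a generic line meets the curve in up to 2 points, so deg p = 2.
Then, from the axis intercepts and sections: the x-axis gridline crossings are at x ∈ {0, 2}; one y-axis crossing is at y = 0.
Finally, matching integer coefficients to the picture gives p.

x^2 + 3*x*y - 2*y^2 - 2*x - y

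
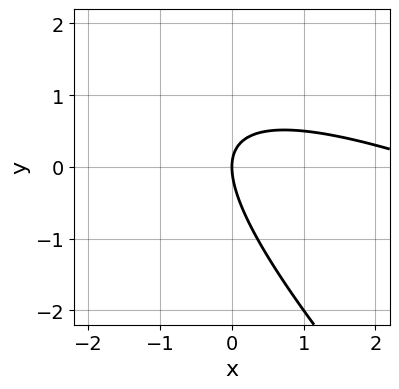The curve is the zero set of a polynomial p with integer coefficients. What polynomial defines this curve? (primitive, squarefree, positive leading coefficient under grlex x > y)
x^2 + 3*x*y + 2*y^2 - 3*x

(a) The degree is 2 — the shape is more complex than any degree-1 curve.
(b) From the visible intercepts: one x-axis crossing is at x = 0; it crosses the y-axis at the gridline y = 0.
(c) The integer polynomial consistent with all of this is the stated p.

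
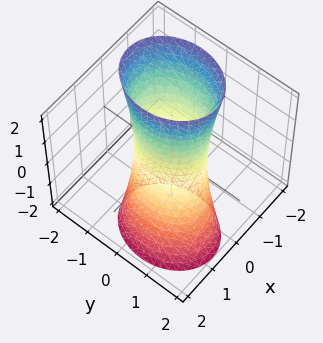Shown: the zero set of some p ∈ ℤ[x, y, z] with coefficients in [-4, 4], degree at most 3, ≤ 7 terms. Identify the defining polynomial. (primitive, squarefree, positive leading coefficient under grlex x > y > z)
First, the degree is 2 — no degree-1 surface has this shape.
Next, observable constraints: the surface avoids every integer z-axis point in the box; the y-axis gridline crossings are at y ∈ {-1, 1}.
Finally, solving for integer coefficients yields p as stated.

3*x^2 + 2*x*z + 2*y^2 + y*z - 2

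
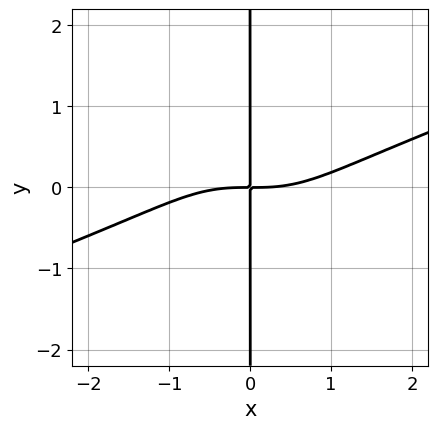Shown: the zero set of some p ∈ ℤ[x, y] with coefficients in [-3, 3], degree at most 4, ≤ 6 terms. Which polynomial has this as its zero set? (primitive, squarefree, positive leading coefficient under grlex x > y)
deg p = 4. The shape is more complex than any degree-3 curve.
From the axis intercepts and sections: the visible y-axis segment lies entirely on the curve.
Together with the visible shape, these determine p as stated.

x^4 - 2*x^3*y - 2*x^2*y^2 - 3*x*y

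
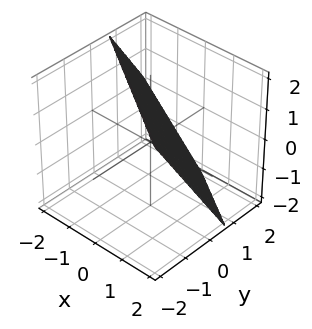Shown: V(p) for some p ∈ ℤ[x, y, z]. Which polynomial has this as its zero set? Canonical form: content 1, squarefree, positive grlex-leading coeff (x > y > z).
The degree is 1 — every cross-section is a straight line — this is a plane.
Checking where it meets the axes: it crosses the z-axis at the gridline z = 1; it crosses the x-axis at the gridline x = 1.
Assembling these constraints gives the stated polynomial.

2*x + 3*y + 2*z - 2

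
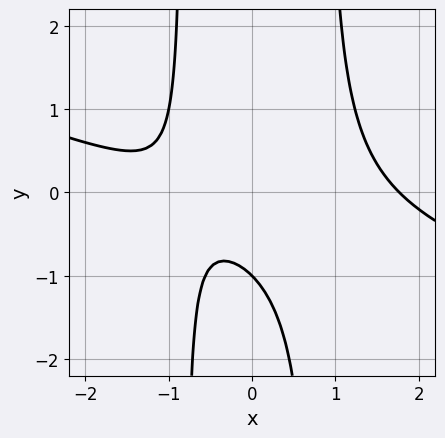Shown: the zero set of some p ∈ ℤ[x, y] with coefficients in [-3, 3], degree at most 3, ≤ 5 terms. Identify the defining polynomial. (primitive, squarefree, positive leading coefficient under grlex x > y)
x^3 + 3*x^2*y - 2*x - 2*y - 2

(a) deg p = 3. A generic line meets the curve in up to 3 points.
(b) Against the integer gridlines: it crosses the y-axis at the gridline y = -1.
(c) Fitting integer coefficients to these (and the overall shape) gives p.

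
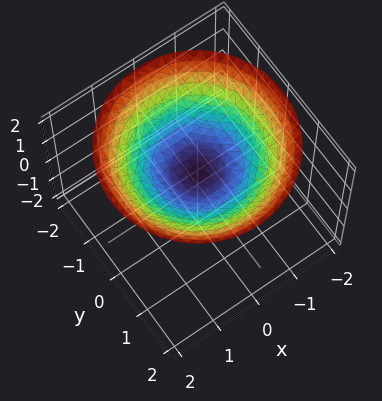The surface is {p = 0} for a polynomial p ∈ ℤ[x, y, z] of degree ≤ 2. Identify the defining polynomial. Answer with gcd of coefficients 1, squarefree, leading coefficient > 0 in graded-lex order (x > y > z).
x^2 + y^2 - 3*z + 2

(a) Degree: a generic line meets the surface in up to 2 points, so deg p = 2.
(b) Symmetries: the surface is invariant under rotation about z: p = q(x² + y², z).
(c) Against the integer gridlines: the surface avoids every integer x-axis point in the box; no y-intercept at any integer in the box; a circular section at z = 1 has radius exactly 1.
(d) Fitting integer coefficients to these (and the overall shape) gives p.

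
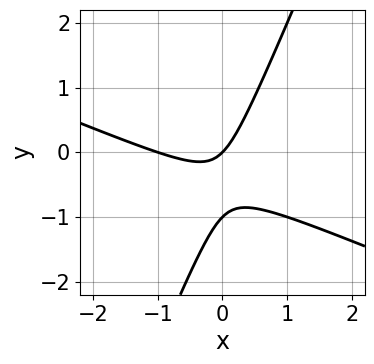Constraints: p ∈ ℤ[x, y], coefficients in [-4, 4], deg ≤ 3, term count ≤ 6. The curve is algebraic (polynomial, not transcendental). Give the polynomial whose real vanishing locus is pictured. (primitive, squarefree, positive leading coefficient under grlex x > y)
(a) deg p = 2.
(b) Checking where it meets the axes: the x-axis gridline crossings are at x ∈ {-1, 0}; among the integer gridlines, it crosses the y-axis at y ∈ {-1, 0}.
(c) These observations pin down the coefficients.

x^2 + 2*x*y - y^2 + x - y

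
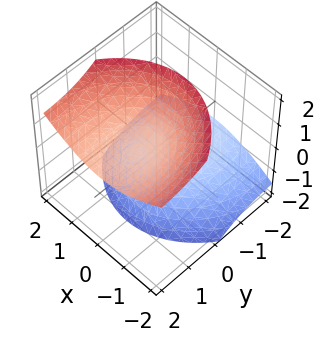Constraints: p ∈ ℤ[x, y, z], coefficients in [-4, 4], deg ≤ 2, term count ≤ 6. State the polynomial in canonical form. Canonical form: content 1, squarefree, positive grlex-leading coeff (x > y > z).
1. I count 2 distinct pieces.
2. The degree is 2 — a generic line meets the surface in up to 2 points.
3. Checking where it meets the axes: the surface avoids every integer y-axis point in the box; no x-intercept at any integer in the box.
4. Together with the visible shape, these determine p as stated.

2*x^2 + y^2 - 3*y*z - 2*z^2 + 1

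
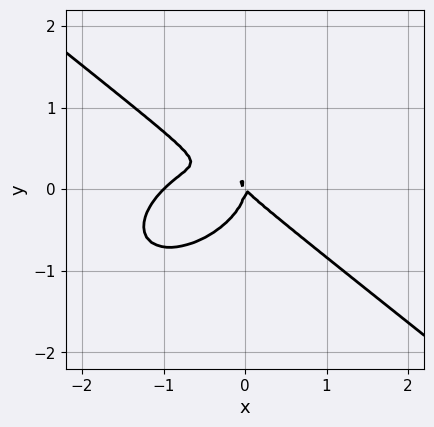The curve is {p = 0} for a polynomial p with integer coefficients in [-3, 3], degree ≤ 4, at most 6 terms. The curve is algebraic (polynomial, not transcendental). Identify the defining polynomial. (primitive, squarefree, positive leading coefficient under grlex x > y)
(a) Degree: a generic line meets the curve in up to 3 points, so deg p = 3.
(b) Against the integer gridlines: it crosses the y-axis at the gridline y = 0; among the integer gridlines, it crosses the x-axis at x ∈ {-1, 0}.
(c) Assembling these constraints gives the stated polynomial.

x^3 + 2*y^3 + x^2 + x*y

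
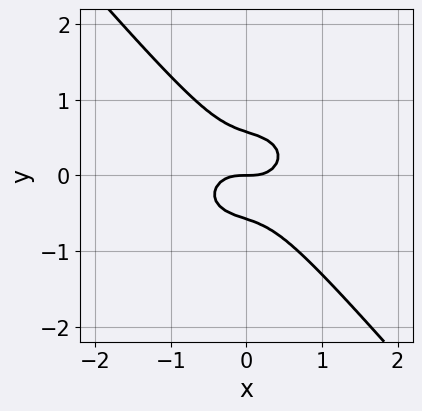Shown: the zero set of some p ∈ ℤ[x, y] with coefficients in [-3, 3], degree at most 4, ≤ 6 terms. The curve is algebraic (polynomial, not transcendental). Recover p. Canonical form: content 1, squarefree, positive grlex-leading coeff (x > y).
2*x^3 + 2*x*y^2 + 3*y^3 - y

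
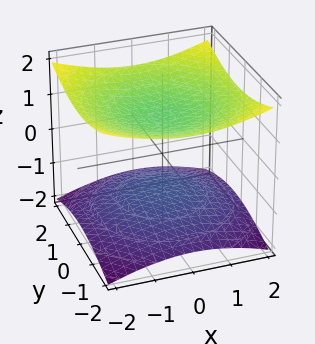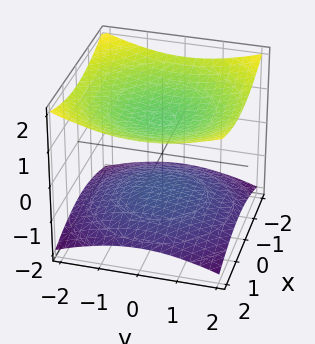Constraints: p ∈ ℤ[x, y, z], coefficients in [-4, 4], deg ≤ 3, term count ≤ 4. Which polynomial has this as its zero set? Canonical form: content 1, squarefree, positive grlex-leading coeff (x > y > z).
The picture has 2 separate pieces.
Degree: two sheets facing apart; a quadric, so deg p = 2.
By symmetry, the surface is invariant under rotation about z: p = q(x² + y², z); mirror symmetry z ↦ −z ⇒ only even powers of z.
Reading off the gridlines: it misses every integer gridline on the x-axis; no y-intercept at any integer in the box.
Together with the visible shape, these determine p as stated.

x^2 + y^2 - 3*z^2 + 3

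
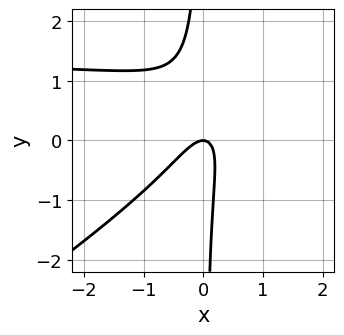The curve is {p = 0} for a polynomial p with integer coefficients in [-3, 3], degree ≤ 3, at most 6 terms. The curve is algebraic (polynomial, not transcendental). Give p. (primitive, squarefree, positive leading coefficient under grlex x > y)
First, degree: a generic line meets the curve in up to 3 points, so deg p = 3.
Then, from the axis intercepts and sections: one y-axis crossing is at y = 0; one x-axis crossing is at x = 0.
Finally, solving for integer coefficients yields p as stated.

2*x^2*y - 3*x*y^2 - 3*x^2 + 2*x*y - y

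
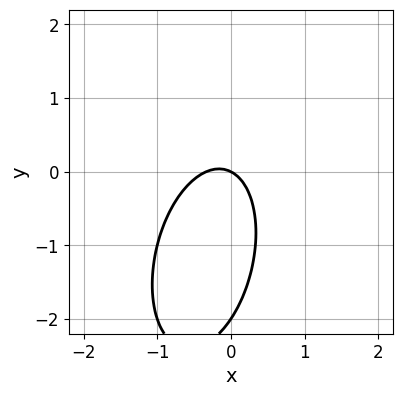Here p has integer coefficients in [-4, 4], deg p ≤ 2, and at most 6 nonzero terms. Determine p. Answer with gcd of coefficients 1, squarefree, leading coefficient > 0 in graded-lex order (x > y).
deg p = 2.
Checking where it meets the axes: among the integer gridlines, it crosses the y-axis at y ∈ {-2, 0}; it meets the x-axis at x = 0 (among the integer gridlines).
Matching integer coefficients to the picture gives p.

3*x^2 - x*y + y^2 + x + 2*y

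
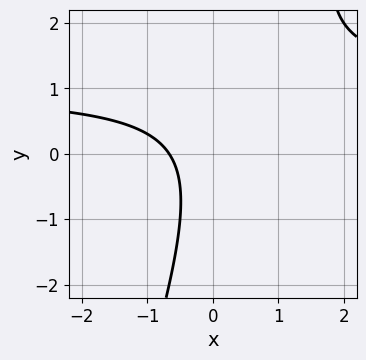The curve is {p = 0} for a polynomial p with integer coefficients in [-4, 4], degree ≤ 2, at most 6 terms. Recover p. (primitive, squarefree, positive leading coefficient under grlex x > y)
3*x*y - y^2 - 3*x - 2

1. Degree: no degree-1 curve has this shape, so deg p = 2.
2. From the visible intercepts: the curve avoids every integer y-axis point in the box.
3. Fitting integer coefficients to these (and the overall shape) gives p.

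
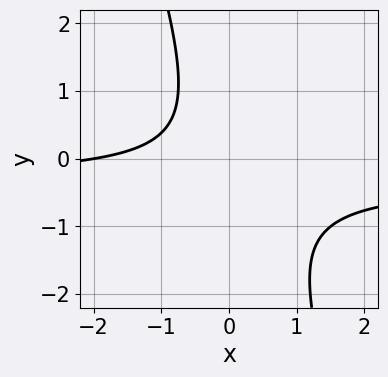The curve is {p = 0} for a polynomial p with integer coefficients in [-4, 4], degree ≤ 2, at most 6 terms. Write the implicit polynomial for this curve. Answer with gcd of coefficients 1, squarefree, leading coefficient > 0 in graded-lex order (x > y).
3*x*y + y^2 + x + 2

1. Degree: a generic line meets the curve in up to 2 points, so deg p = 2.
2. From the visible intercepts: no y-intercept at any integer in the box; it meets the x-axis at x = -2 (among the integer gridlines).
3. Putting this together gives p.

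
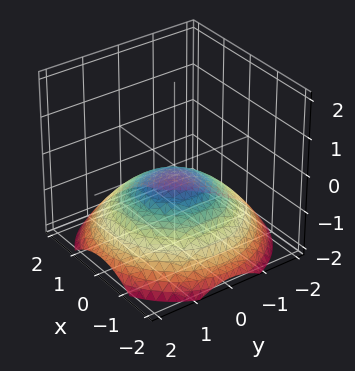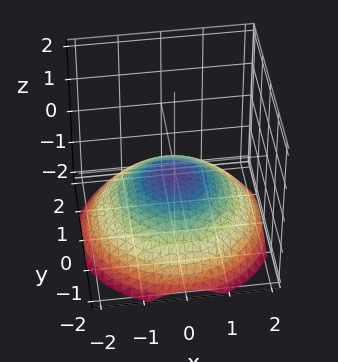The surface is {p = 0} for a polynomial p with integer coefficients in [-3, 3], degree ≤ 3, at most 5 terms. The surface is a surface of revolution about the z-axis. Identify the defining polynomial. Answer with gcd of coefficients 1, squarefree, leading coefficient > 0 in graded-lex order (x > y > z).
x^2 + y^2 + 3*z + 1

(a) Degree: no degree-1 surface has this shape, so deg p = 2.
(b) Symmetries: rotational symmetry about the z-axis ⇒ p depends on x, y only through x² + y².
(c) Observable constraints: a circular section at z = -1 has radius between 1 and 2; the surface avoids every integer y-axis point in the box; it misses every integer gridline on the x-axis.
(d) Solving for integer coefficients yields p as stated.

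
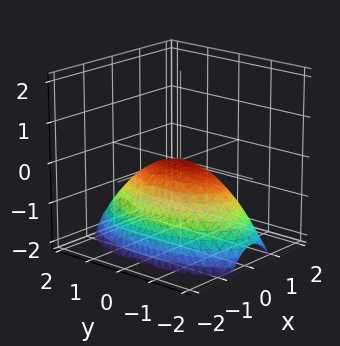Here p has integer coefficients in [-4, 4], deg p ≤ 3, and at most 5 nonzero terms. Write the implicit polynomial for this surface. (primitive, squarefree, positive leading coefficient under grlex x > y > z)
First, deg p = 2. A single bowl opening along one axis; a quadric.
Then, symmetries: it's symmetric under x → −x, forcing even powers of x; it's symmetric under y → −y, forcing even powers of y.
Then, observable constraints: one x-axis crossing is at x = 0; it crosses the y-axis at the gridline y = 0.
Finally, solving for integer coefficients yields p as stated.

3*x^2 + y^2 + 3*z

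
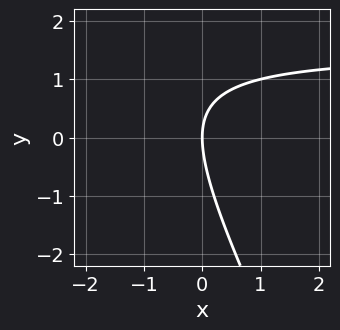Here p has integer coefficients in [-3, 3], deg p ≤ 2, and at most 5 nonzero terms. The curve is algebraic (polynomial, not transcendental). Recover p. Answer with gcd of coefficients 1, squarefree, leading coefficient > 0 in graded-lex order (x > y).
2*x*y + y^2 - 3*x

deg p = 2. A generic line meets the curve in up to 2 points.
Reading off the gridlines: it meets the x-axis at x = 0 (among the integer gridlines); one y-axis crossing is at y = 0.
Assembling these constraints gives the stated polynomial.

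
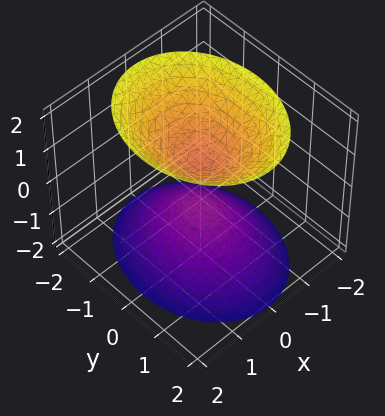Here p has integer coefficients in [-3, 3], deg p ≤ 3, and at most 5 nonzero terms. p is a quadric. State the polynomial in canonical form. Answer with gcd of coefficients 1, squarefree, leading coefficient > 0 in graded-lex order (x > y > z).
3*x^2 + 2*y^2 - 2*z^2 + 1

(a) There are 2 components.
(b) The degree is 2 — two sheets facing apart; a quadric.
(c) Symmetries: it's symmetric under x → −x, forcing even powers of x; mirror symmetry z ↦ −z ⇒ only even powers of z; the y ↦ −y reflection is a symmetry, so y appears only in even powers.
(d) From the visible intercepts: no y-intercept at any integer in the box; no x-intercept at any integer in the box.
(e) These observations pin down the coefficients.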